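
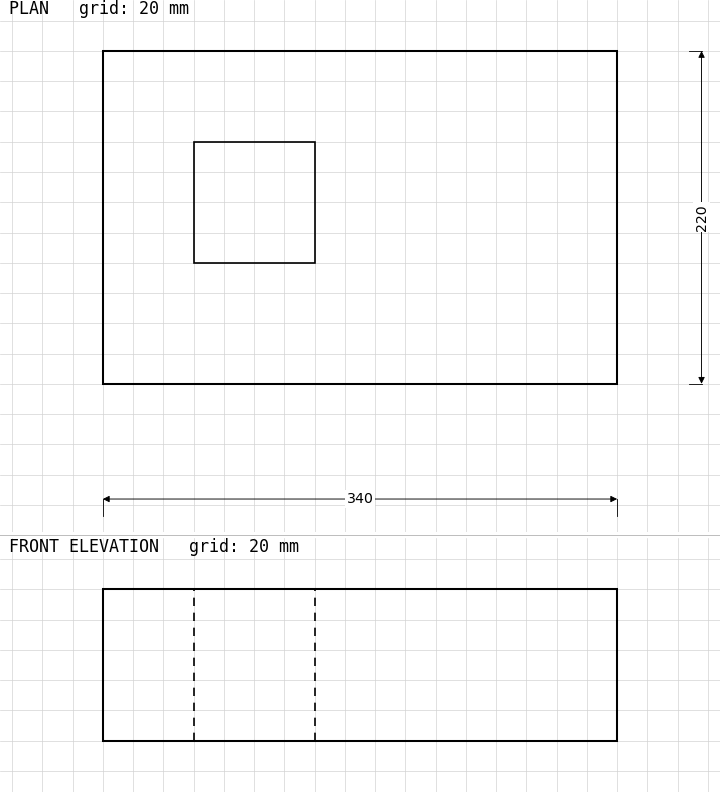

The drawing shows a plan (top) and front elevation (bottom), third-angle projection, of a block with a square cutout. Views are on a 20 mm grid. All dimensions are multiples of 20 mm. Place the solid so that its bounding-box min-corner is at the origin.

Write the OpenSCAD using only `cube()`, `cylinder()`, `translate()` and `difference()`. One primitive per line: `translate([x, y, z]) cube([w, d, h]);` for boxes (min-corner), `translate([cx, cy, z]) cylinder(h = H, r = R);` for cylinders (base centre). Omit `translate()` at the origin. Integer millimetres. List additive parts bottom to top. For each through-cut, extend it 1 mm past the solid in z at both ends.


difference() {
  cube([340, 220, 100]);
  translate([60, 80, -1]) cube([80, 80, 102]);
}


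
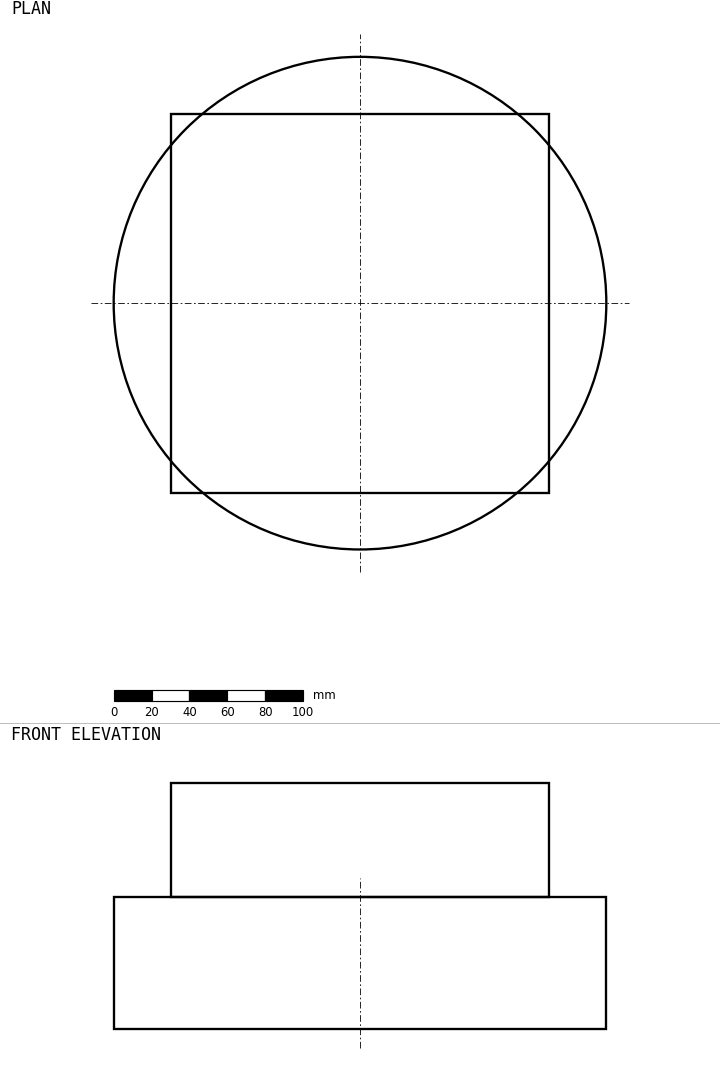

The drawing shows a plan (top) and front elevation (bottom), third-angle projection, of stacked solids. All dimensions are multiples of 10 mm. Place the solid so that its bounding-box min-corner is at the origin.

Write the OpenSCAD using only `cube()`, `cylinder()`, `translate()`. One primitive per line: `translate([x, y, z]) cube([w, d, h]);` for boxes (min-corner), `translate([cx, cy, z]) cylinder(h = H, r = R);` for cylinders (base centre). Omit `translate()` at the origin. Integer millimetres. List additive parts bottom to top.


translate([130, 130, 0]) cylinder(h = 70, r = 130);
translate([30, 30, 70]) cube([200, 200, 60]);


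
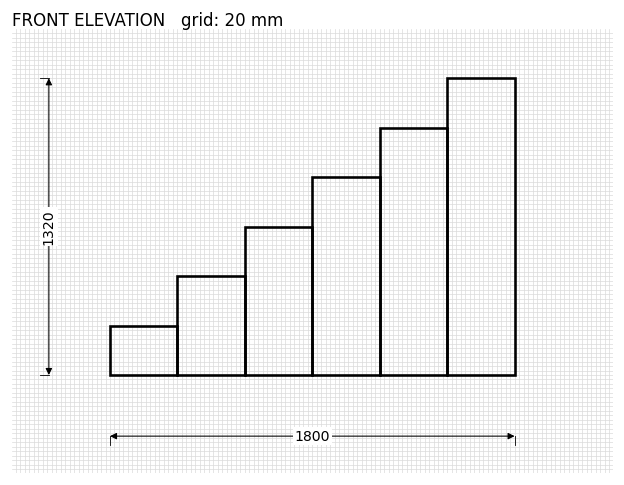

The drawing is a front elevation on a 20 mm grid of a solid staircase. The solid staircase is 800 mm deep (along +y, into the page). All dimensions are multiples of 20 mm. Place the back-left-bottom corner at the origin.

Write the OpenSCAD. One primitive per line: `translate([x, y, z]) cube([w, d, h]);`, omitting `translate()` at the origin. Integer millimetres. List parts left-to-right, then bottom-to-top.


cube([300, 800, 220]);
translate([300, 0, 0]) cube([300, 800, 440]);
translate([600, 0, 0]) cube([300, 800, 660]);
translate([900, 0, 0]) cube([300, 800, 880]);
translate([1200, 0, 0]) cube([300, 800, 1100]);
translate([1500, 0, 0]) cube([300, 800, 1320]);


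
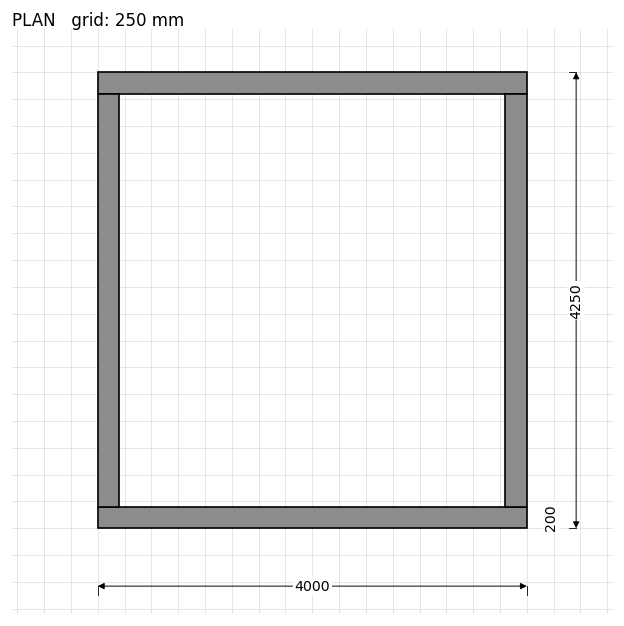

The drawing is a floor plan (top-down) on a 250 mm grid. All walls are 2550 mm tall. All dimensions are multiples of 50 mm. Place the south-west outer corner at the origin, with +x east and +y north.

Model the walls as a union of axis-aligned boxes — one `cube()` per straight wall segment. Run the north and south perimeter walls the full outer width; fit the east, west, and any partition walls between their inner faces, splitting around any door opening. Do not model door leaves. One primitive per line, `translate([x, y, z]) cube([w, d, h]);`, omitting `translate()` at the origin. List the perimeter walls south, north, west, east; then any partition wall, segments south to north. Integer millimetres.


cube([4000, 200, 2550]);
translate([0, 4050, 0]) cube([4000, 200, 2550]);
translate([0, 200, 0]) cube([200, 3850, 2550]);
translate([3800, 200, 0]) cube([200, 3850, 2550]);


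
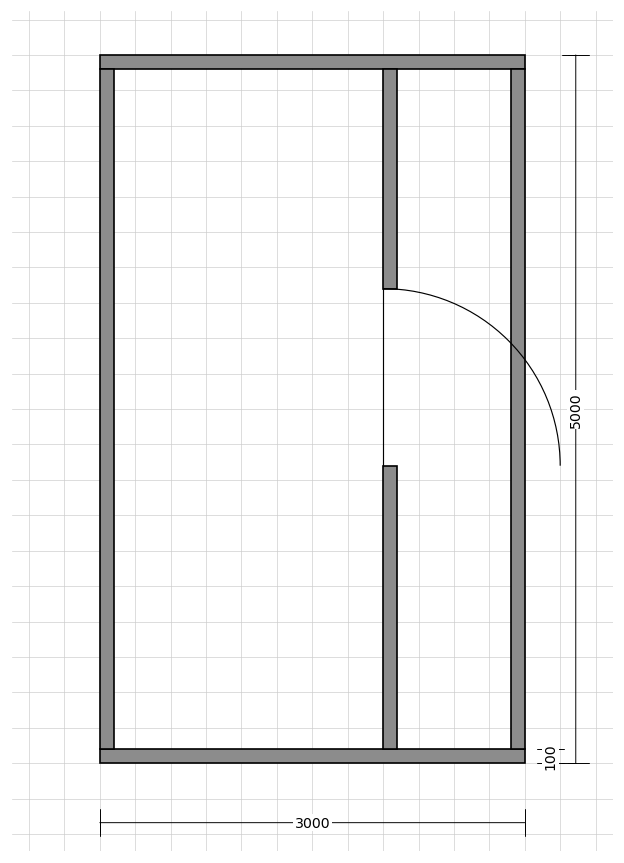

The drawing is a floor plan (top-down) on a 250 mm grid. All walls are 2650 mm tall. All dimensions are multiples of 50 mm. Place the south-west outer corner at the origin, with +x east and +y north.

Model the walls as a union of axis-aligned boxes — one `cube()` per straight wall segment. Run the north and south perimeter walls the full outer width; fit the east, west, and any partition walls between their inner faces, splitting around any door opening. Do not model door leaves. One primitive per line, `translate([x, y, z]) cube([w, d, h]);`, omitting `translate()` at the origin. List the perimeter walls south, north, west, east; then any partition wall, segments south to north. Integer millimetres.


cube([3000, 100, 2650]);
translate([0, 4900, 0]) cube([3000, 100, 2650]);
translate([0, 100, 0]) cube([100, 4800, 2650]);
translate([2900, 100, 0]) cube([100, 4800, 2650]);
translate([2000, 100, 0]) cube([100, 2000, 2650]);
translate([2000, 3350, 0]) cube([100, 1550, 2650]);


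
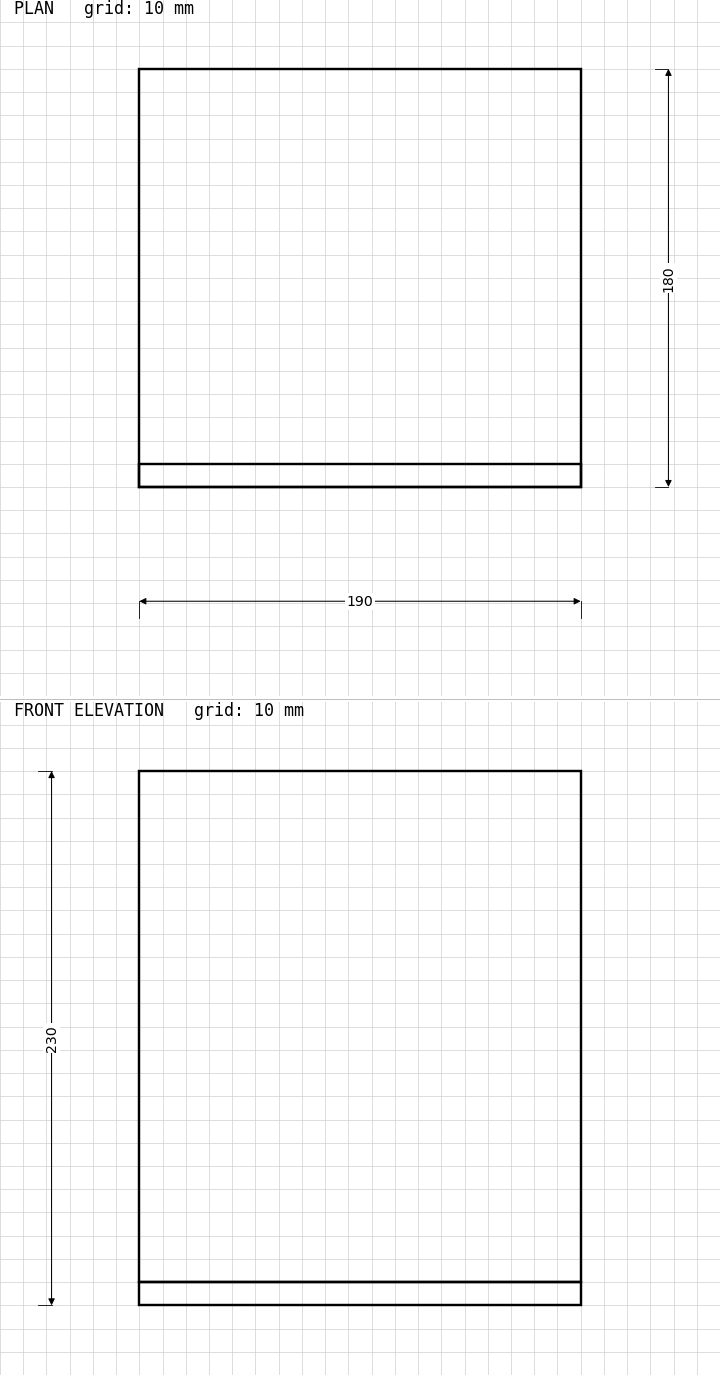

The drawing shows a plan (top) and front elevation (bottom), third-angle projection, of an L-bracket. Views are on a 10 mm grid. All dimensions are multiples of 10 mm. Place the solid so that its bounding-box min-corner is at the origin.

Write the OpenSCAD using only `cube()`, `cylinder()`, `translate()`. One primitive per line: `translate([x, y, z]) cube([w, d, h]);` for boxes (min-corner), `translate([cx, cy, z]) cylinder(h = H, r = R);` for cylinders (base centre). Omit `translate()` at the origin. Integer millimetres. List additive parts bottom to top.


cube([190, 180, 10]);
translate([0, 0, 10]) cube([190, 10, 220]);


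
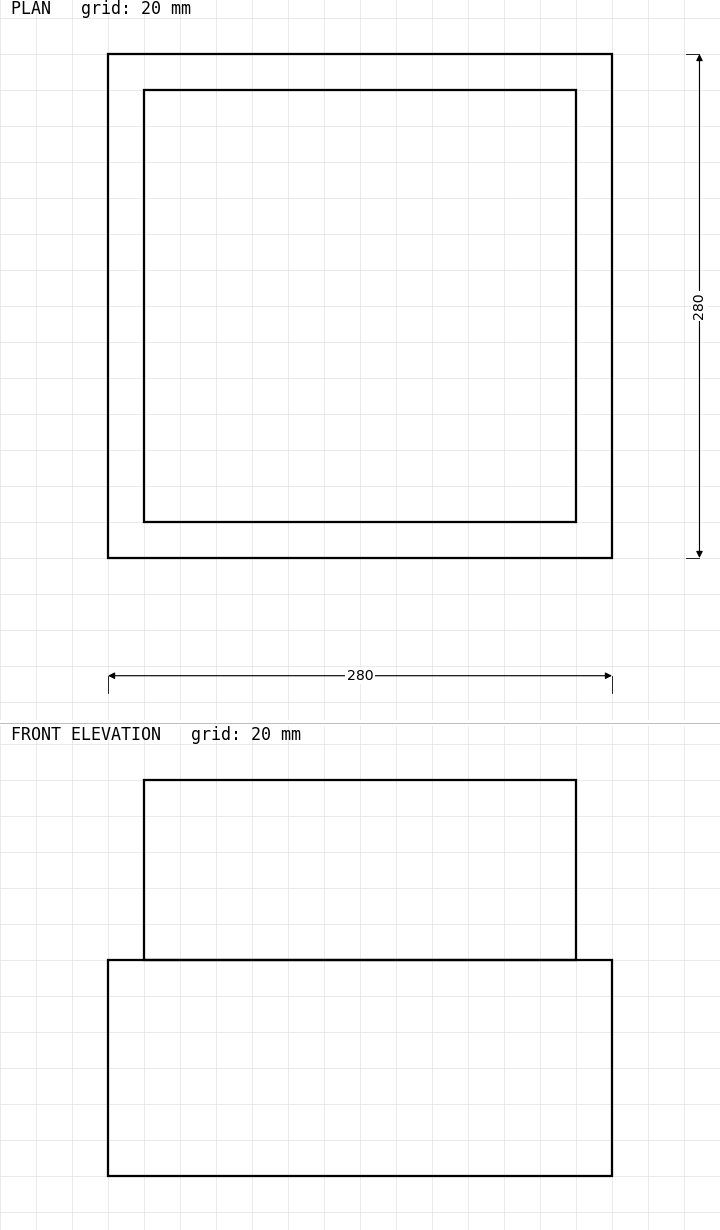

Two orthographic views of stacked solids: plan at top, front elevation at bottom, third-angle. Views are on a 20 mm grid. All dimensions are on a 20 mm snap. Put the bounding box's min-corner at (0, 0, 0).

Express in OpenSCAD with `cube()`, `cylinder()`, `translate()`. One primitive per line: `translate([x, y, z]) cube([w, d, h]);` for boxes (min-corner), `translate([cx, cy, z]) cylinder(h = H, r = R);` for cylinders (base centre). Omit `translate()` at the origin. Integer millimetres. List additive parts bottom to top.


cube([280, 280, 120]);
translate([20, 20, 120]) cube([240, 240, 100]);


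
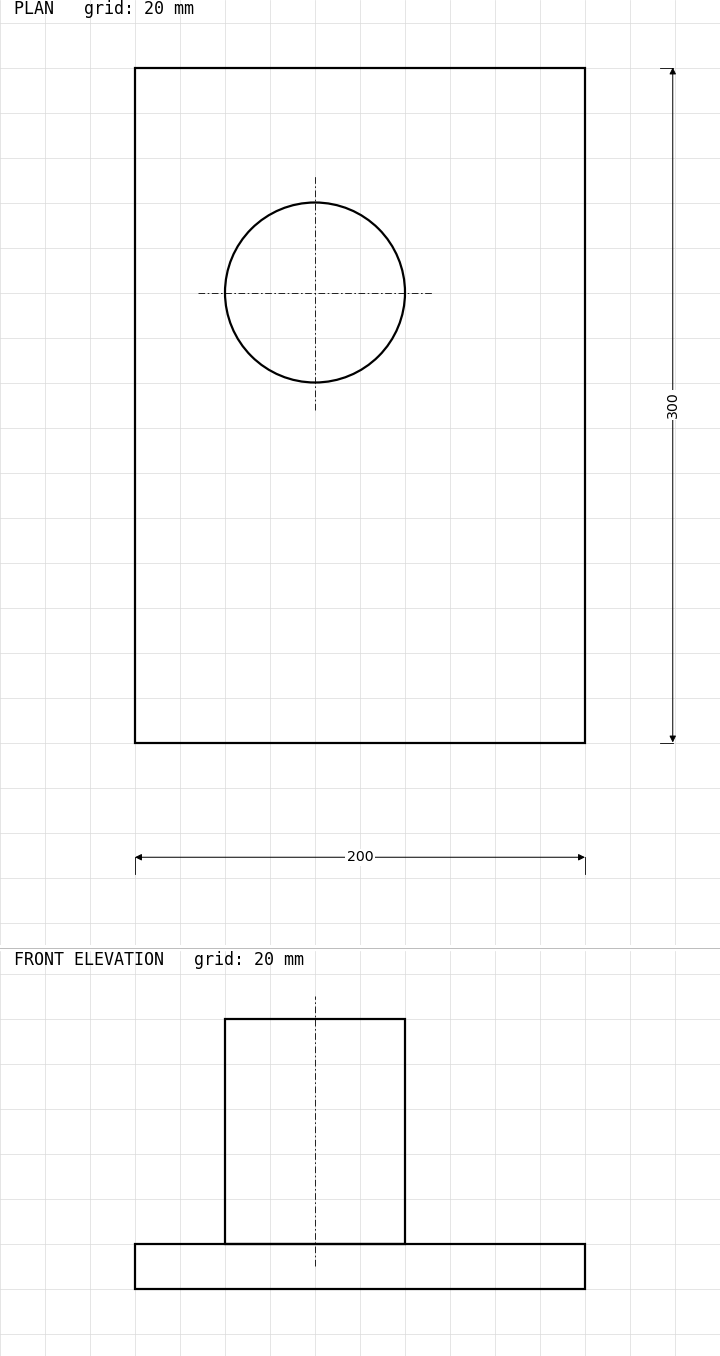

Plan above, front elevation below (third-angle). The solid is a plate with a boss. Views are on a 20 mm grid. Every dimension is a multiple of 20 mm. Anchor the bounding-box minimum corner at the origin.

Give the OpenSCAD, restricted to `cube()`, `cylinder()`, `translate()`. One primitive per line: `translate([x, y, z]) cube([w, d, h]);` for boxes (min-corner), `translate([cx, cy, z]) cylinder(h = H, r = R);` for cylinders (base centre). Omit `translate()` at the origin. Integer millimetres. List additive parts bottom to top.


cube([200, 300, 20]);
translate([80, 200, 20]) cylinder(h = 100, r = 40);


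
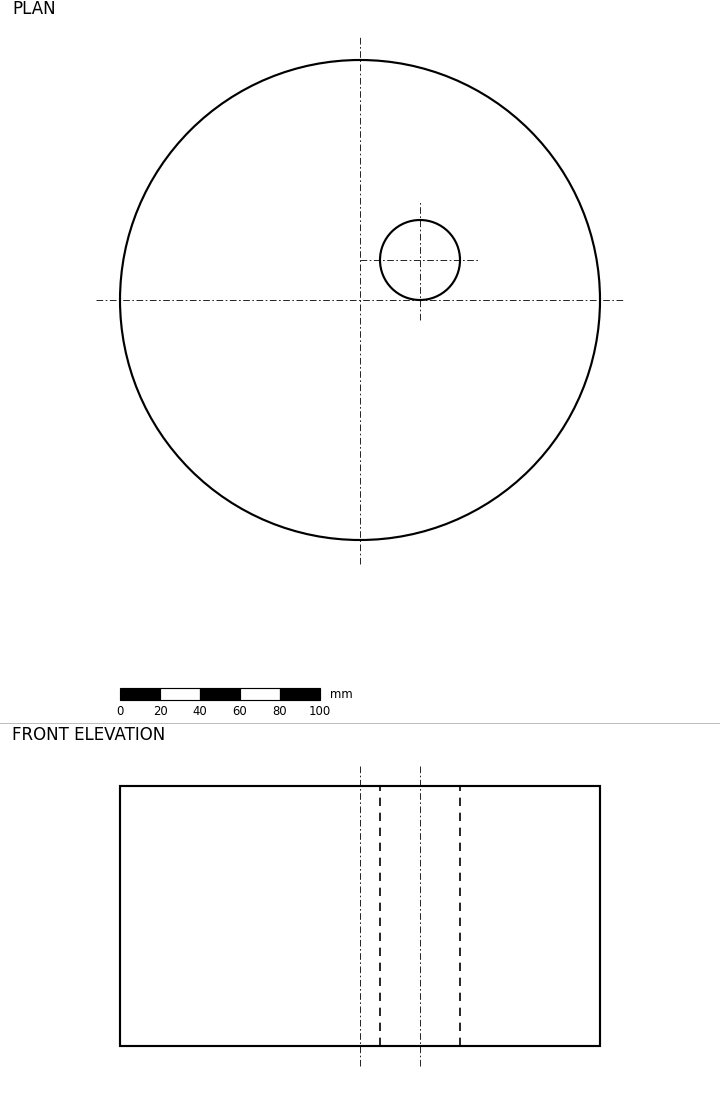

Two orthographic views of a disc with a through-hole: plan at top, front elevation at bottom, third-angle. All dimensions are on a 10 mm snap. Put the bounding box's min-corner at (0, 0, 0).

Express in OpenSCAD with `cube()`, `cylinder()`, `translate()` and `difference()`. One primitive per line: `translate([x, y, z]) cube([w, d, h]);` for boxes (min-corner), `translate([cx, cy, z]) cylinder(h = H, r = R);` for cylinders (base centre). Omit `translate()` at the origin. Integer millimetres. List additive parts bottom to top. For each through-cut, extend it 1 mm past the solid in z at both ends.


difference() {
  translate([120, 120, 0]) cylinder(h = 130, r = 120);
  translate([150, 140, -1]) cylinder(h = 132, r = 20);
}


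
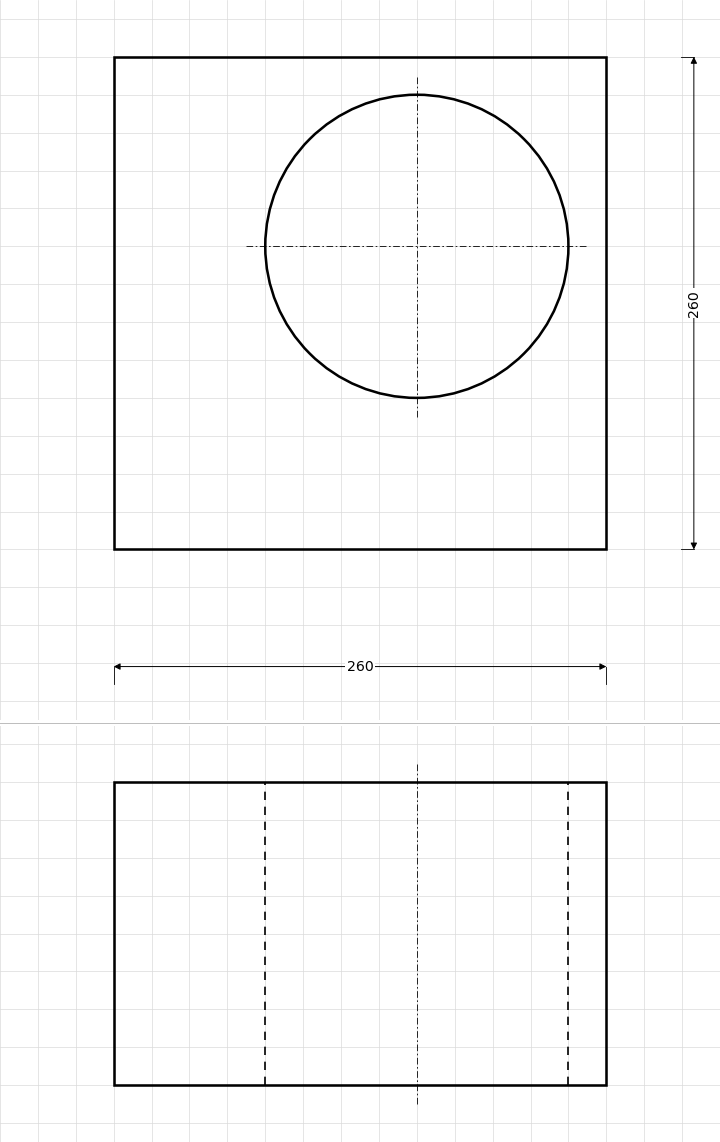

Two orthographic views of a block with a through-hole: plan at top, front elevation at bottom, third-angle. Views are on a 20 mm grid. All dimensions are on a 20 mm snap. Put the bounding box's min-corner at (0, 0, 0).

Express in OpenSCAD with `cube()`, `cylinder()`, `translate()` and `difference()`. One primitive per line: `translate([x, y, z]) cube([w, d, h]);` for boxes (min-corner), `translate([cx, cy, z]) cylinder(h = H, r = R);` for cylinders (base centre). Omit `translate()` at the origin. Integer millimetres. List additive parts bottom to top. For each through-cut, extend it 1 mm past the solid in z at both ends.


difference() {
  cube([260, 260, 160]);
  translate([160, 160, -1]) cylinder(h = 162, r = 80);
}


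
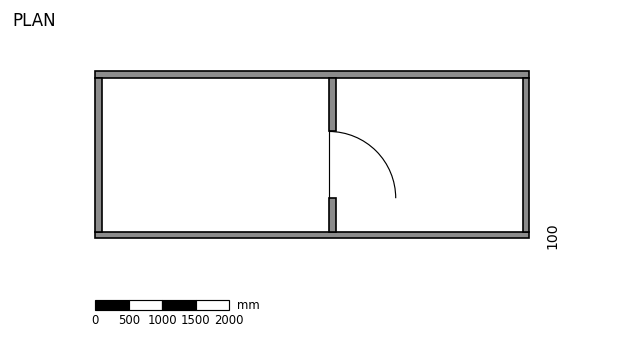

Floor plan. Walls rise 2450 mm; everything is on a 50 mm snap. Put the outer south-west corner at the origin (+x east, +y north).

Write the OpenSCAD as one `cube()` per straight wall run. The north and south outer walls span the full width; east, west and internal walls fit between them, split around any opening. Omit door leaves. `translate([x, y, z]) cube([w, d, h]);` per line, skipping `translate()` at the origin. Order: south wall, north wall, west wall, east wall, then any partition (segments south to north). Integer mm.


cube([6500, 100, 2450]);
translate([0, 2400, 0]) cube([6500, 100, 2450]);
translate([0, 100, 0]) cube([100, 2300, 2450]);
translate([6400, 100, 0]) cube([100, 2300, 2450]);
translate([3500, 100, 0]) cube([100, 500, 2450]);
translate([3500, 1600, 0]) cube([100, 800, 2450]);


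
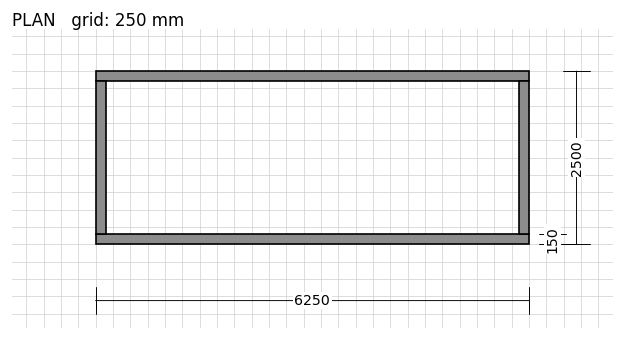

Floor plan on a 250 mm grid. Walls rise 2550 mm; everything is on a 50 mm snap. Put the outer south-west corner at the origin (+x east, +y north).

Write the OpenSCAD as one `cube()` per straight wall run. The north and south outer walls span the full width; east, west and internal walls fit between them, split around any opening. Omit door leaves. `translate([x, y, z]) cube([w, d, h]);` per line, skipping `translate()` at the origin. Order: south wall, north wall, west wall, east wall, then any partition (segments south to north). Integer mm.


cube([6250, 150, 2550]);
translate([0, 2350, 0]) cube([6250, 150, 2550]);
translate([0, 150, 0]) cube([150, 2200, 2550]);
translate([6100, 150, 0]) cube([150, 2200, 2550]);


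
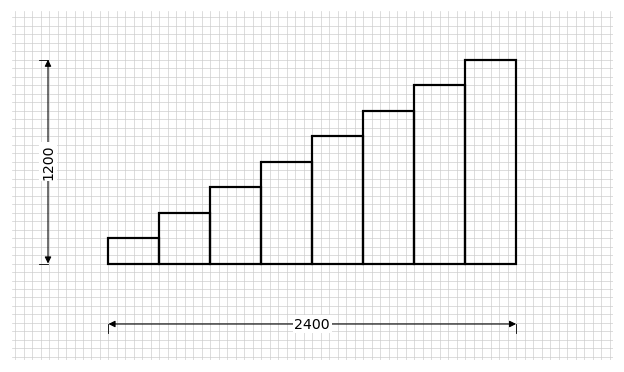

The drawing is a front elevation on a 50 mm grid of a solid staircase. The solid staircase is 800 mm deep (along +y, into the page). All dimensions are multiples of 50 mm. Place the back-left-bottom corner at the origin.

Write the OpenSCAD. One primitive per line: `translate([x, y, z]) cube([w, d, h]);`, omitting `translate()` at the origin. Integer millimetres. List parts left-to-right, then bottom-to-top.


cube([300, 800, 150]);
translate([300, 0, 0]) cube([300, 800, 300]);
translate([600, 0, 0]) cube([300, 800, 450]);
translate([900, 0, 0]) cube([300, 800, 600]);
translate([1200, 0, 0]) cube([300, 800, 750]);
translate([1500, 0, 0]) cube([300, 800, 900]);
translate([1800, 0, 0]) cube([300, 800, 1050]);
translate([2100, 0, 0]) cube([300, 800, 1200]);


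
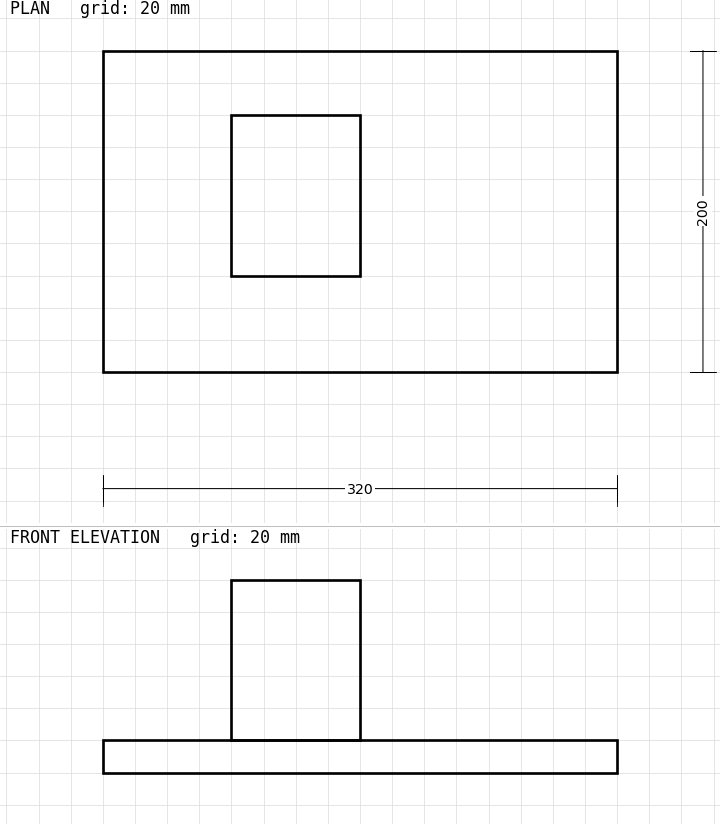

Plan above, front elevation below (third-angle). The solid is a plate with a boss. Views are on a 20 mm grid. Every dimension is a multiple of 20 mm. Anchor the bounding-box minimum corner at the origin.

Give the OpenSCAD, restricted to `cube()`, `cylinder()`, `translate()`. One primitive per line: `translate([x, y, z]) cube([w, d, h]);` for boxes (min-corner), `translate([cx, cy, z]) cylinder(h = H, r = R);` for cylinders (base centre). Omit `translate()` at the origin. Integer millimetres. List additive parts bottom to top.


cube([320, 200, 20]);
translate([80, 60, 20]) cube([80, 100, 100]);


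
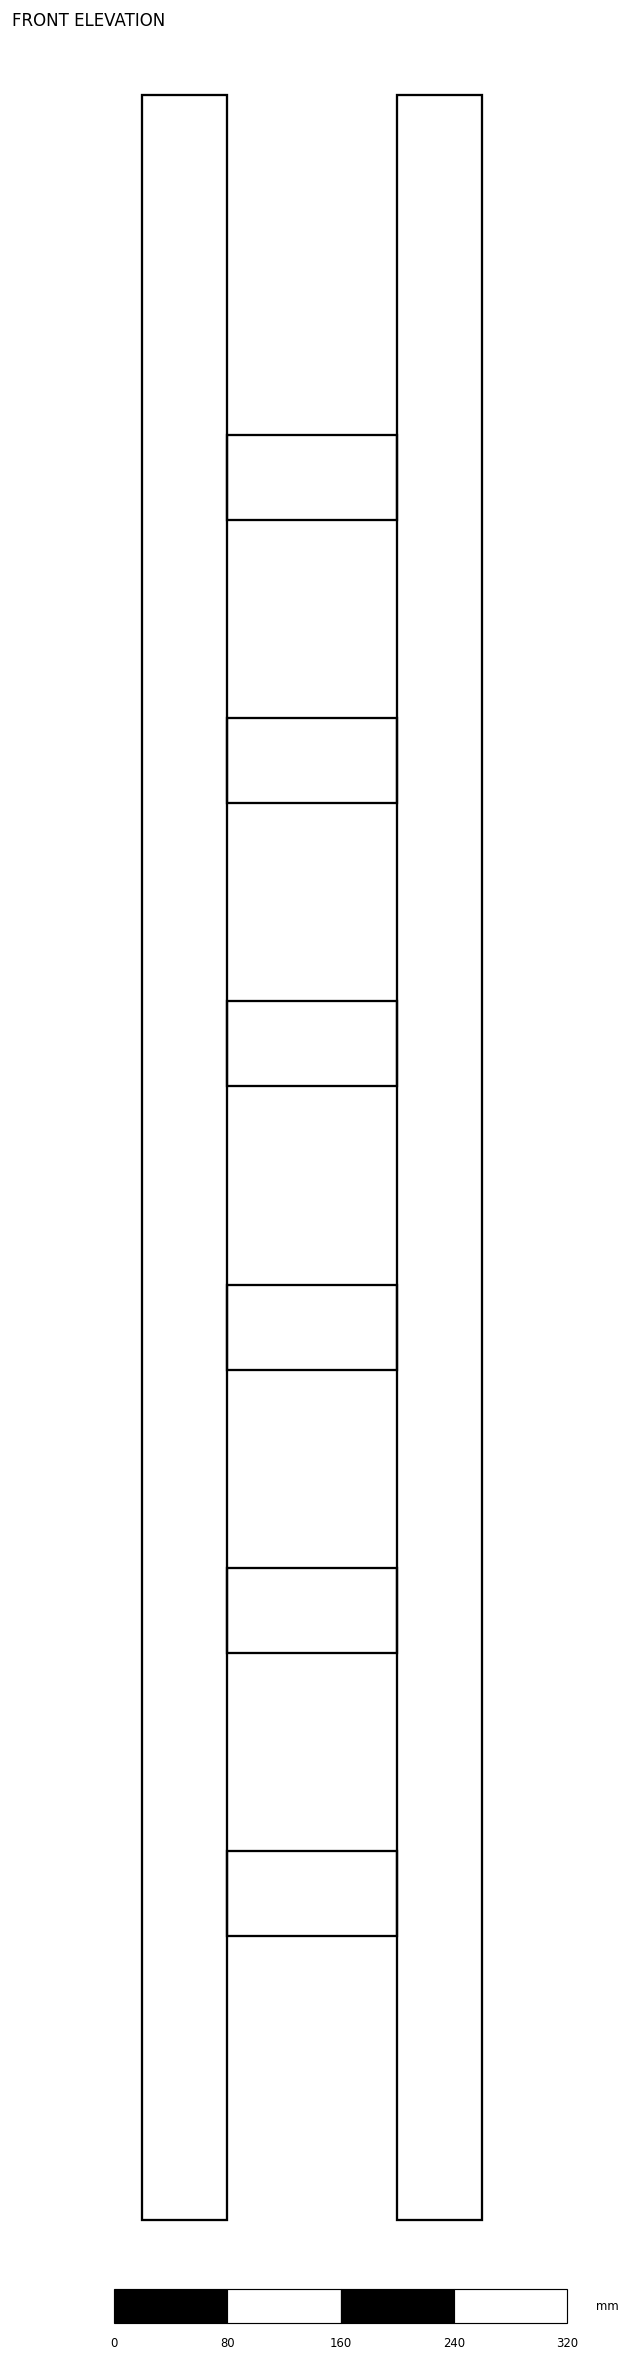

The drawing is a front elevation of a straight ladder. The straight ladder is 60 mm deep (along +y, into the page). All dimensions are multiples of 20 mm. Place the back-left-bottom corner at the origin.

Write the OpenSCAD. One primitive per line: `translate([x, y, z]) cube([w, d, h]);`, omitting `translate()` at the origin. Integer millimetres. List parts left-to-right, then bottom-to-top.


cube([60, 60, 1500]);
translate([60, 0, 200]) cube([120, 60, 60]);
translate([60, 0, 400]) cube([120, 60, 60]);
translate([60, 0, 600]) cube([120, 60, 60]);
translate([60, 0, 800]) cube([120, 60, 60]);
translate([60, 0, 1000]) cube([120, 60, 60]);
translate([60, 0, 1200]) cube([120, 60, 60]);
translate([180, 0, 0]) cube([60, 60, 1500]);


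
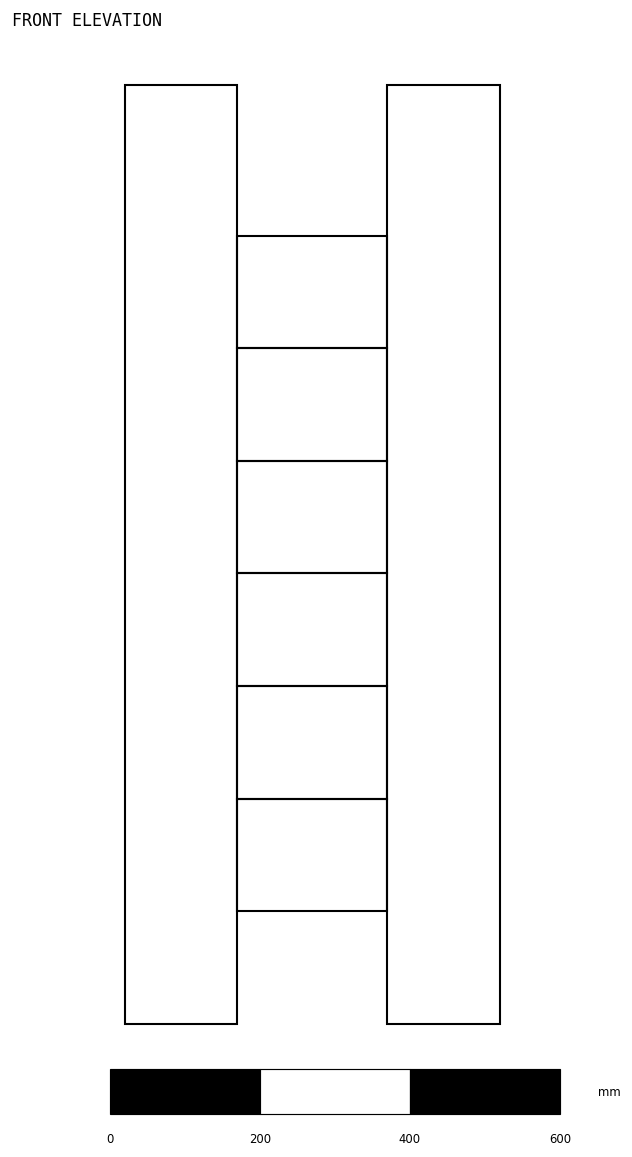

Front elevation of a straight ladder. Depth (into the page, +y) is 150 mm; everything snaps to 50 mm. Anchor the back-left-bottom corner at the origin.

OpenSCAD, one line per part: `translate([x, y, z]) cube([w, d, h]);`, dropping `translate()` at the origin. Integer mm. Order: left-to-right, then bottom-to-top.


cube([150, 150, 1250]);
translate([150, 0, 150]) cube([200, 150, 150]);
translate([150, 0, 300]) cube([200, 150, 150]);
translate([150, 0, 450]) cube([200, 150, 150]);
translate([150, 0, 600]) cube([200, 150, 150]);
translate([150, 0, 750]) cube([200, 150, 150]);
translate([150, 0, 900]) cube([200, 150, 150]);
translate([350, 0, 0]) cube([150, 150, 1250]);


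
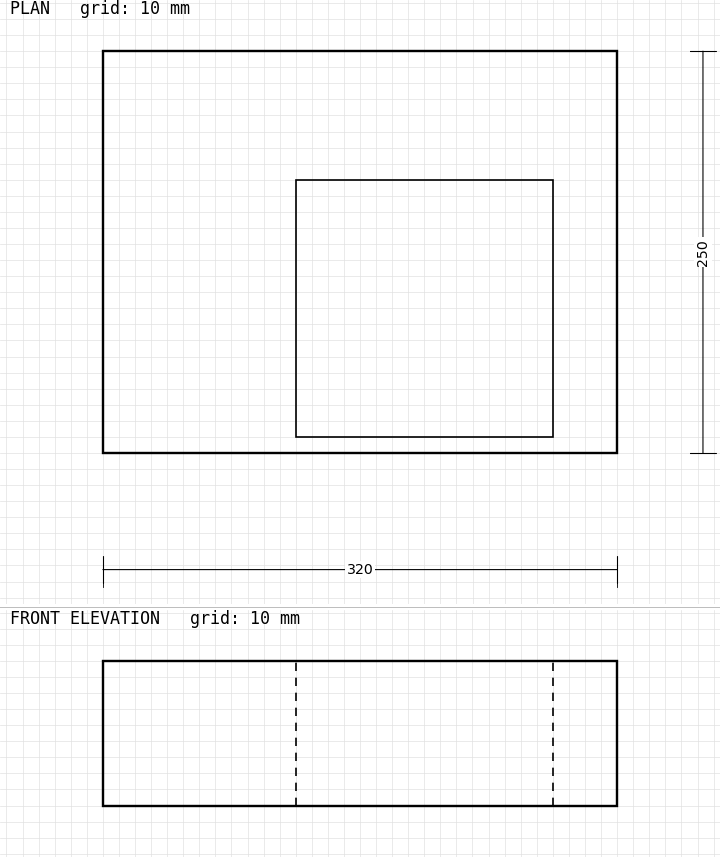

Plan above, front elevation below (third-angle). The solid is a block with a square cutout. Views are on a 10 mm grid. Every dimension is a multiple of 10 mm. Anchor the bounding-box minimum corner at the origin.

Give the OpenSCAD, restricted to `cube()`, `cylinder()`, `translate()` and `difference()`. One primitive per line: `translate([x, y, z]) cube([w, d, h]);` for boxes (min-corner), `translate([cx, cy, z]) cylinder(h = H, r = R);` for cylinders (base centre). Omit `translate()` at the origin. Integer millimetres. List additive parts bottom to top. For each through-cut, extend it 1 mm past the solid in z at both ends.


difference() {
  cube([320, 250, 90]);
  translate([120, 10, -1]) cube([160, 160, 92]);
}


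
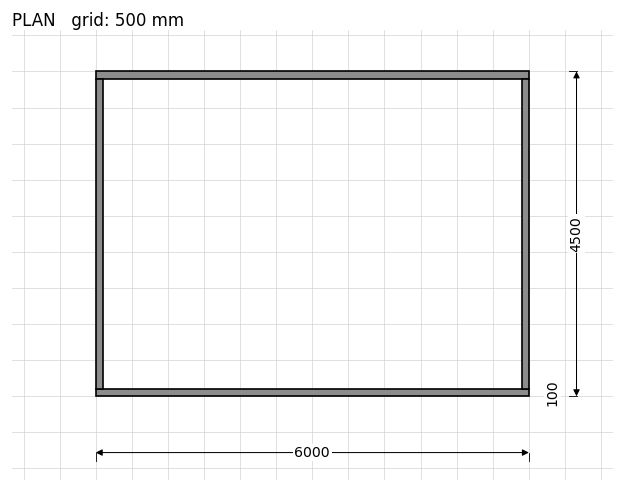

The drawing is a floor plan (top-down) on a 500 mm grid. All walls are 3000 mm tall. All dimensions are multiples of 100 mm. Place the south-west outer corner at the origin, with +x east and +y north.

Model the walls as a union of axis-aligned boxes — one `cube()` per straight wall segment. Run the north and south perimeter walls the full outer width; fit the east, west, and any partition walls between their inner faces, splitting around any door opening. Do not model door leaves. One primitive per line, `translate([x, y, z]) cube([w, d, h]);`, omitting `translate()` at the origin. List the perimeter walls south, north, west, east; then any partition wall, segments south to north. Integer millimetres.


cube([6000, 100, 3000]);
translate([0, 4400, 0]) cube([6000, 100, 3000]);
translate([0, 100, 0]) cube([100, 4300, 3000]);
translate([5900, 100, 0]) cube([100, 4300, 3000]);


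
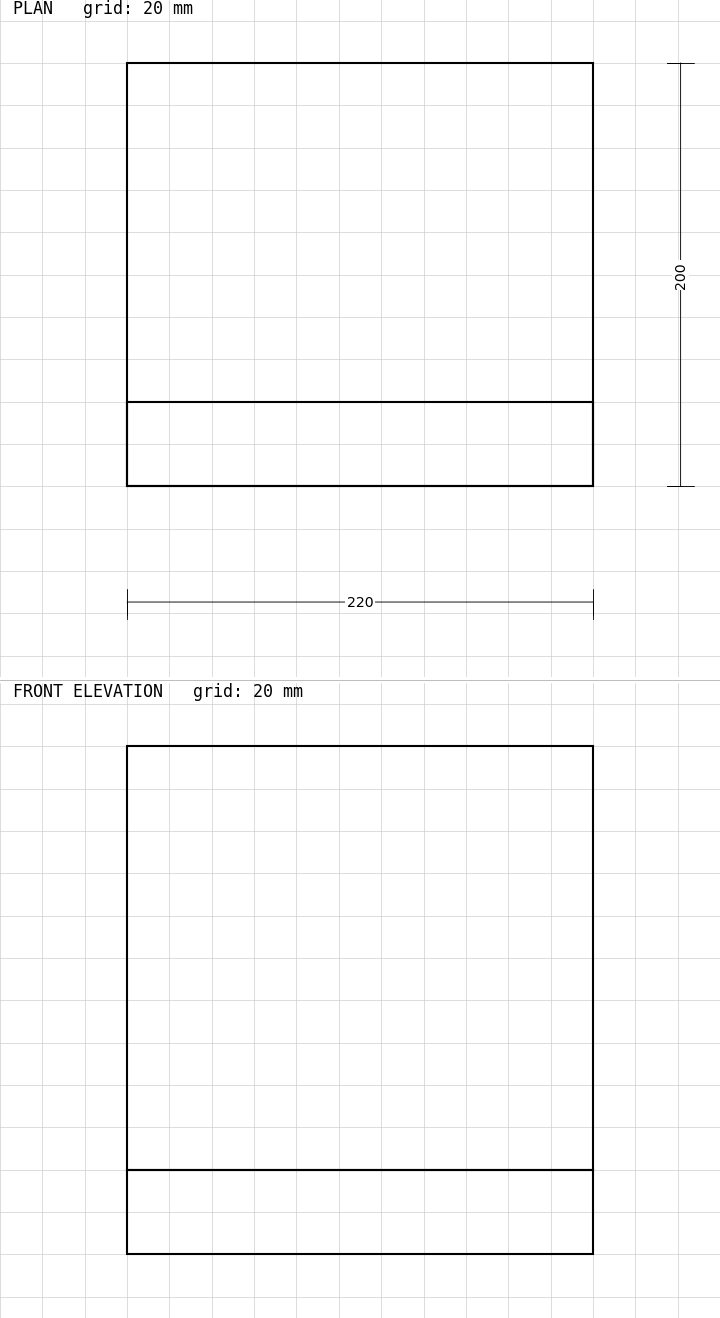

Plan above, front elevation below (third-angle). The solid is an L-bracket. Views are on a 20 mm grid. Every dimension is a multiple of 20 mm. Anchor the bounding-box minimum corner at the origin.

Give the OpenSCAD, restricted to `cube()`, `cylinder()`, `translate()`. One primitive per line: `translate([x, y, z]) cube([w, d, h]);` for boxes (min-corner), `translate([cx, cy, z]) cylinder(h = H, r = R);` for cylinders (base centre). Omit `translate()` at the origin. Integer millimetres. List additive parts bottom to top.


cube([220, 200, 40]);
translate([0, 0, 40]) cube([220, 40, 200]);


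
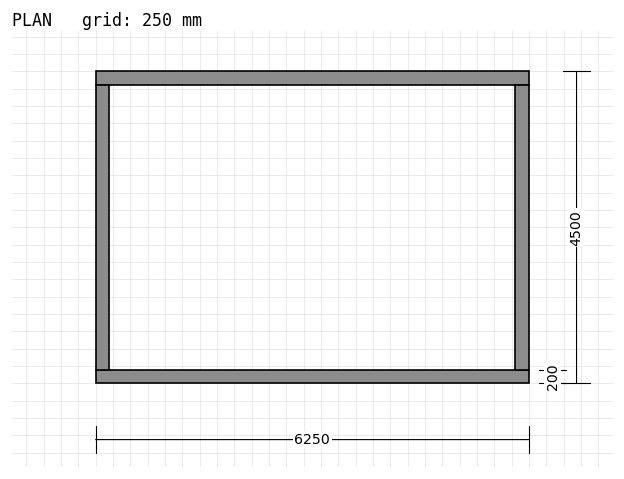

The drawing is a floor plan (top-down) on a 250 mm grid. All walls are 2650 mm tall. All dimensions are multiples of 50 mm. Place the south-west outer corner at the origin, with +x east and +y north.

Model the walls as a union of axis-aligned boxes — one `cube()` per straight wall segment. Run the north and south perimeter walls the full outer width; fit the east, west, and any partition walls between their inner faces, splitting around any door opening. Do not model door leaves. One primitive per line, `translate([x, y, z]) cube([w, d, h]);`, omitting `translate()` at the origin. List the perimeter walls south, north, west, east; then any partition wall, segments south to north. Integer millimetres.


cube([6250, 200, 2650]);
translate([0, 4300, 0]) cube([6250, 200, 2650]);
translate([0, 200, 0]) cube([200, 4100, 2650]);
translate([6050, 200, 0]) cube([200, 4100, 2650]);


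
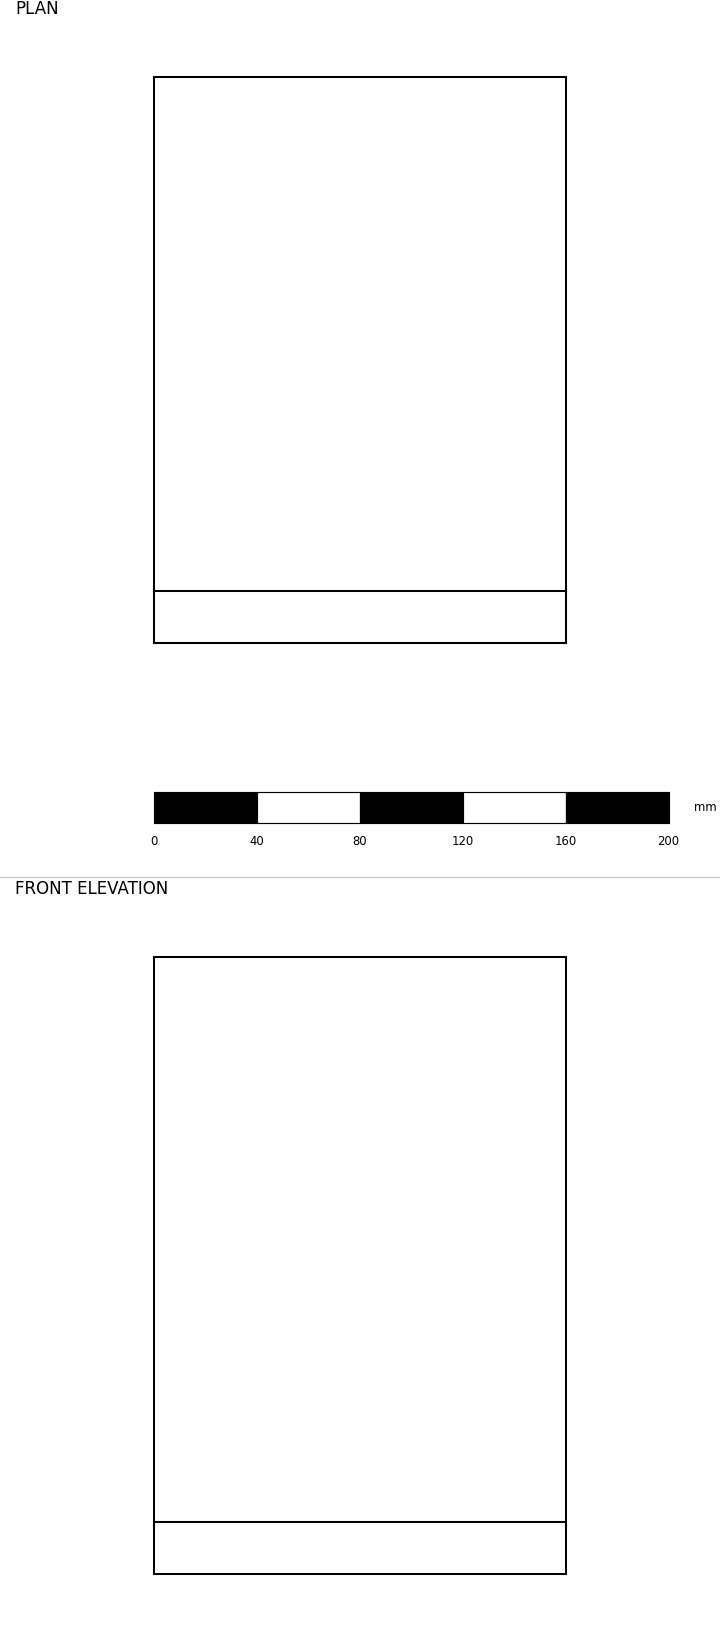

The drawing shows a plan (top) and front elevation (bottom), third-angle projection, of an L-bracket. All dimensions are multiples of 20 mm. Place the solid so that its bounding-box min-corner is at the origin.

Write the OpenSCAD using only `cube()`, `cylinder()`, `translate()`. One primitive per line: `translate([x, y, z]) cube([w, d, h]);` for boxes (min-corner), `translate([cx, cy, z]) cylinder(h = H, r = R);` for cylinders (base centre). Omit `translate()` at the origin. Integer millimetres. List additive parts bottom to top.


cube([160, 220, 20]);
translate([0, 0, 20]) cube([160, 20, 220]);


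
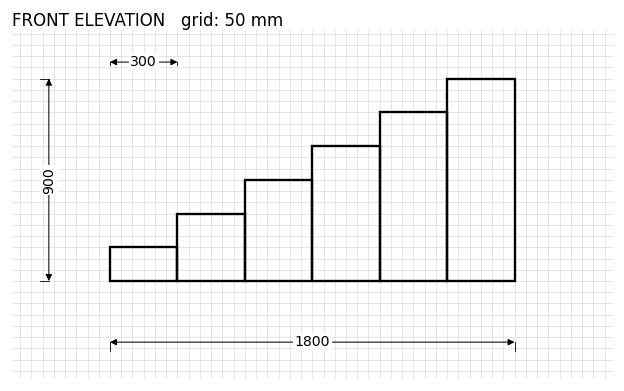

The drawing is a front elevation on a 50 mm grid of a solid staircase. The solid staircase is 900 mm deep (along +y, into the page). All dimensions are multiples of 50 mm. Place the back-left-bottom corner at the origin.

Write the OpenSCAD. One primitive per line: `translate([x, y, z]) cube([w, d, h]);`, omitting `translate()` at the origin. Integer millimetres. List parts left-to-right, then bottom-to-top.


cube([300, 900, 150]);
translate([300, 0, 0]) cube([300, 900, 300]);
translate([600, 0, 0]) cube([300, 900, 450]);
translate([900, 0, 0]) cube([300, 900, 600]);
translate([1200, 0, 0]) cube([300, 900, 750]);
translate([1500, 0, 0]) cube([300, 900, 900]);


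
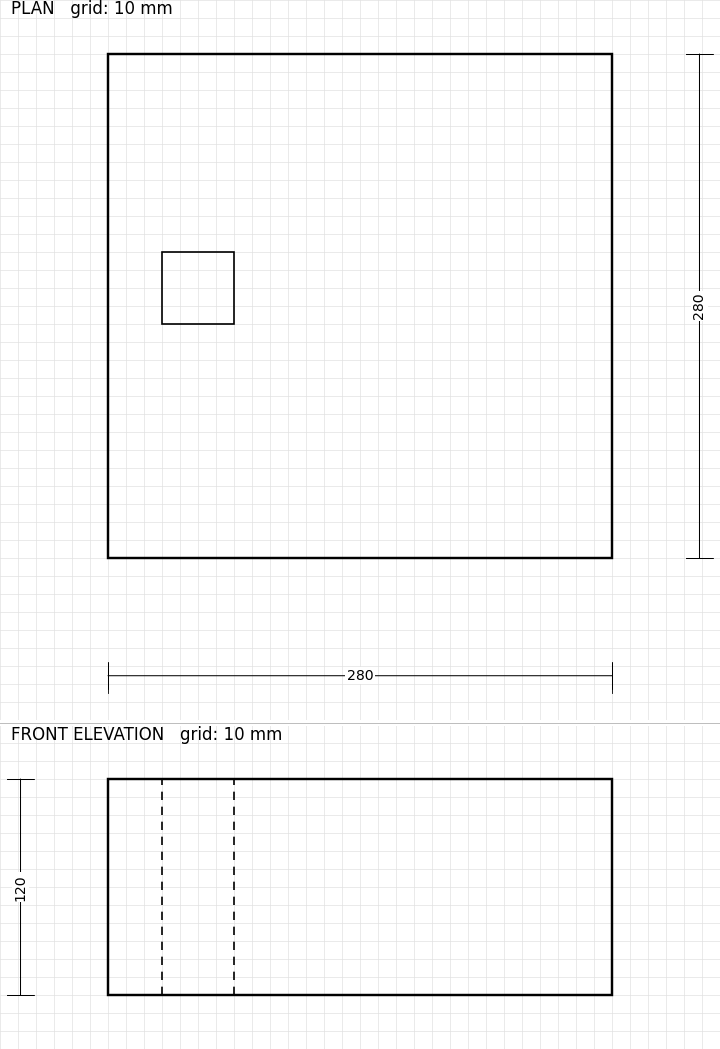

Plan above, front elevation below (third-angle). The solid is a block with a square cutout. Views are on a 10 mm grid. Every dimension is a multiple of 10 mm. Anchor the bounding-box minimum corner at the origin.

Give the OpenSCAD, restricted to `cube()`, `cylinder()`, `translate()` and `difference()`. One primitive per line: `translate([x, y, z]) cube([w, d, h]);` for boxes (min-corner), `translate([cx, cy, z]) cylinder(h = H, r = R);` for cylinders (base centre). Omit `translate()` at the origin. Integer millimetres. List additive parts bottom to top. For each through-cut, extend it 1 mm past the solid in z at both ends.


difference() {
  cube([280, 280, 120]);
  translate([30, 130, -1]) cube([40, 40, 122]);
}


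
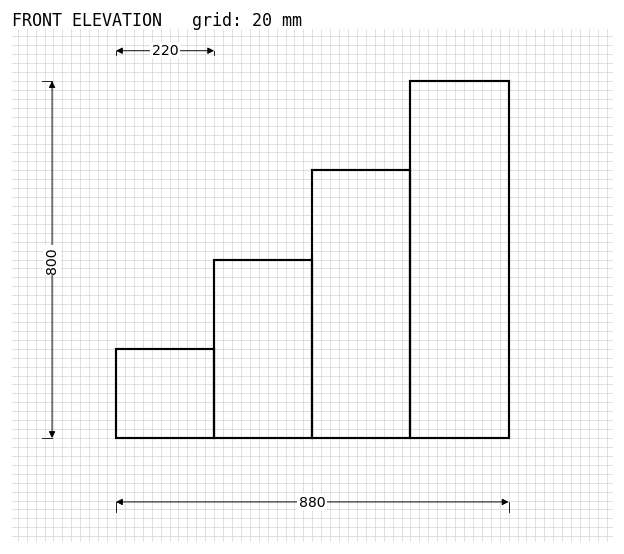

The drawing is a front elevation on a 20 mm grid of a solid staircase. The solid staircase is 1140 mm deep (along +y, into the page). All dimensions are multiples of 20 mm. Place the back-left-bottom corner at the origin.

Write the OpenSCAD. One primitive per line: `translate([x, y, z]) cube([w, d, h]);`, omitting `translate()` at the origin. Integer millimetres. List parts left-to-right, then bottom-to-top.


cube([220, 1140, 200]);
translate([220, 0, 0]) cube([220, 1140, 400]);
translate([440, 0, 0]) cube([220, 1140, 600]);
translate([660, 0, 0]) cube([220, 1140, 800]);


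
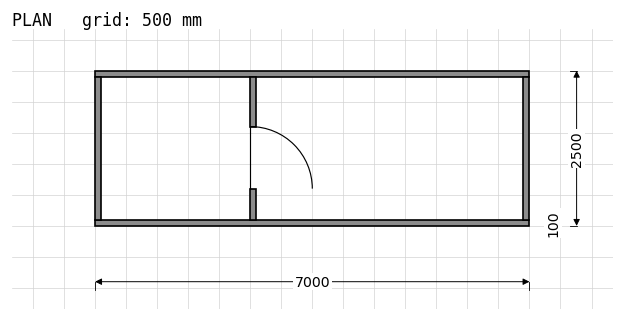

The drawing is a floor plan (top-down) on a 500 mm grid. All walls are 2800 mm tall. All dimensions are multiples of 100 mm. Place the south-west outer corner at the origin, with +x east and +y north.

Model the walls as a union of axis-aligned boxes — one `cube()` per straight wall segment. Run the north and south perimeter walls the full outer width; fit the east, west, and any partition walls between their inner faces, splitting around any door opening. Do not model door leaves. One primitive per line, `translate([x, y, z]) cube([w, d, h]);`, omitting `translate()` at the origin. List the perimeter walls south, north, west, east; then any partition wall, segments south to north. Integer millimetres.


cube([7000, 100, 2800]);
translate([0, 2400, 0]) cube([7000, 100, 2800]);
translate([0, 100, 0]) cube([100, 2300, 2800]);
translate([6900, 100, 0]) cube([100, 2300, 2800]);
translate([2500, 100, 0]) cube([100, 500, 2800]);
translate([2500, 1600, 0]) cube([100, 800, 2800]);


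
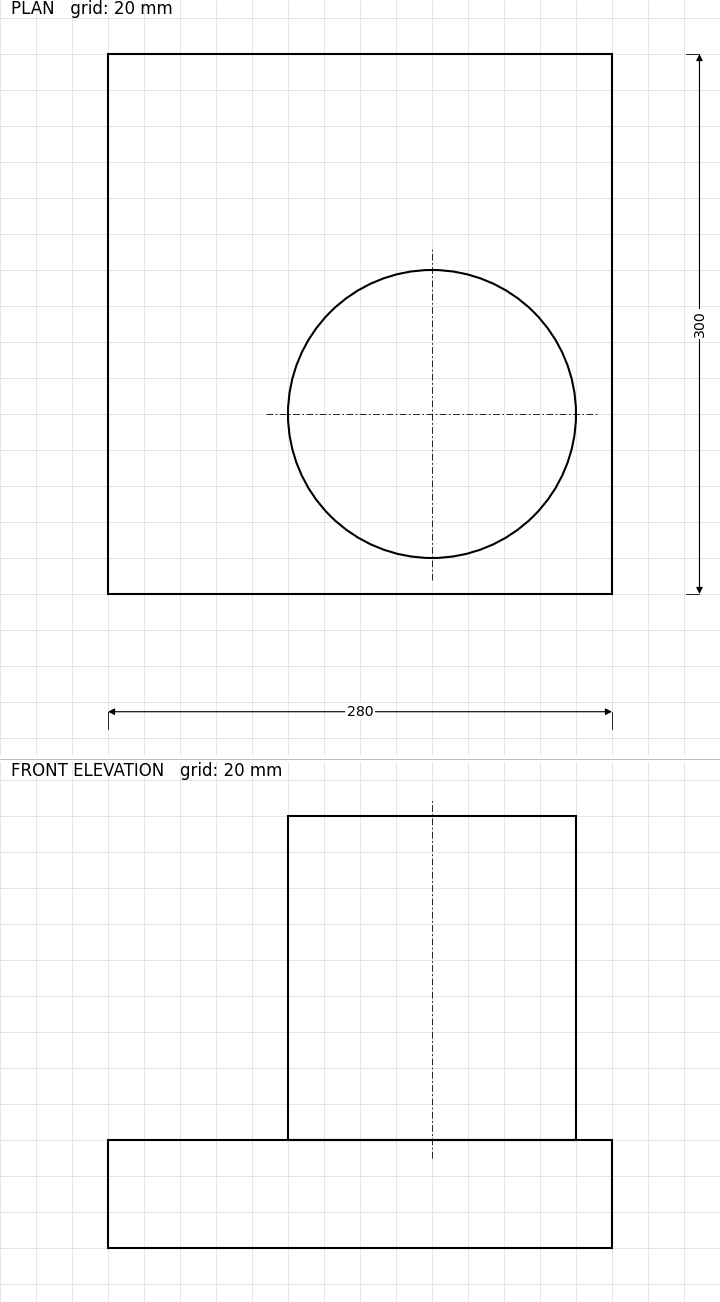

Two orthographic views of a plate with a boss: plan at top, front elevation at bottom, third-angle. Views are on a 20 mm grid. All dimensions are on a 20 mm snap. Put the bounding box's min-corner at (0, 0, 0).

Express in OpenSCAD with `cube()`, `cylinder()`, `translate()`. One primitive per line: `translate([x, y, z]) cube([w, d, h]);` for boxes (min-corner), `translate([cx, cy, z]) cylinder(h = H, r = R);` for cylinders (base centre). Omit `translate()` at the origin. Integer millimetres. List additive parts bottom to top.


cube([280, 300, 60]);
translate([180, 100, 60]) cylinder(h = 180, r = 80);


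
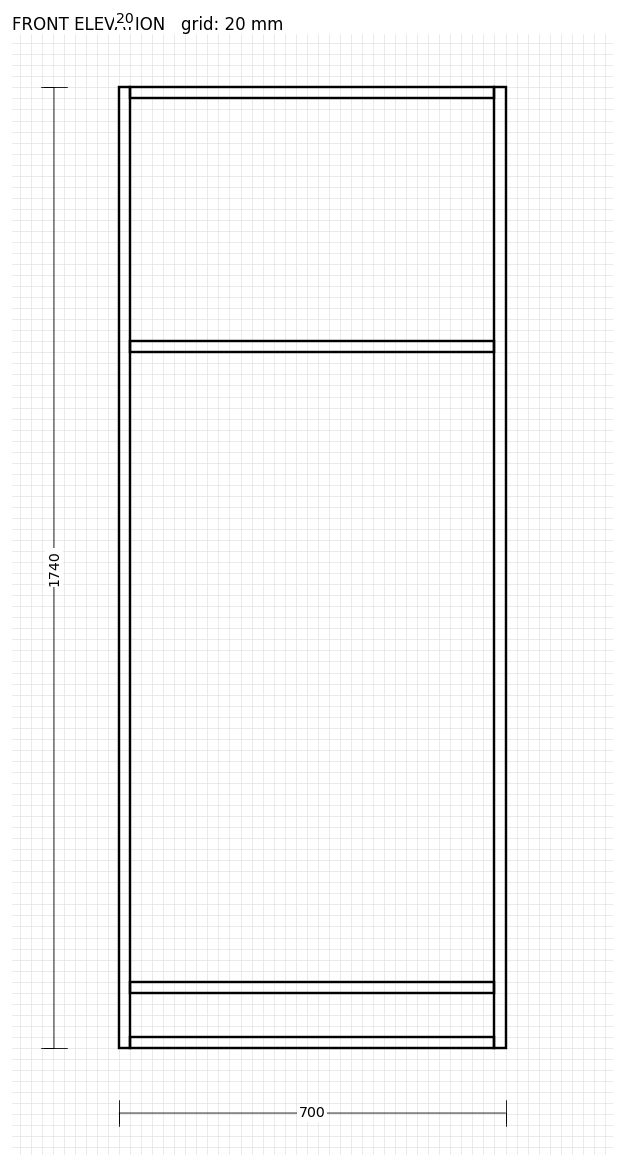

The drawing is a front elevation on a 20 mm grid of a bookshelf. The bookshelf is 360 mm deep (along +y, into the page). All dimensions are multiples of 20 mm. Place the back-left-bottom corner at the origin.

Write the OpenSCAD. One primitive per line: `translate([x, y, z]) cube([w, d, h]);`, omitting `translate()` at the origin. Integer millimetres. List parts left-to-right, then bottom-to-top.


cube([20, 360, 1740]);
translate([20, 0, 0]) cube([660, 360, 20]);
translate([20, 0, 100]) cube([660, 360, 20]);
translate([20, 0, 1260]) cube([660, 360, 20]);
translate([20, 0, 1720]) cube([660, 360, 20]);
translate([680, 0, 0]) cube([20, 360, 1740]);


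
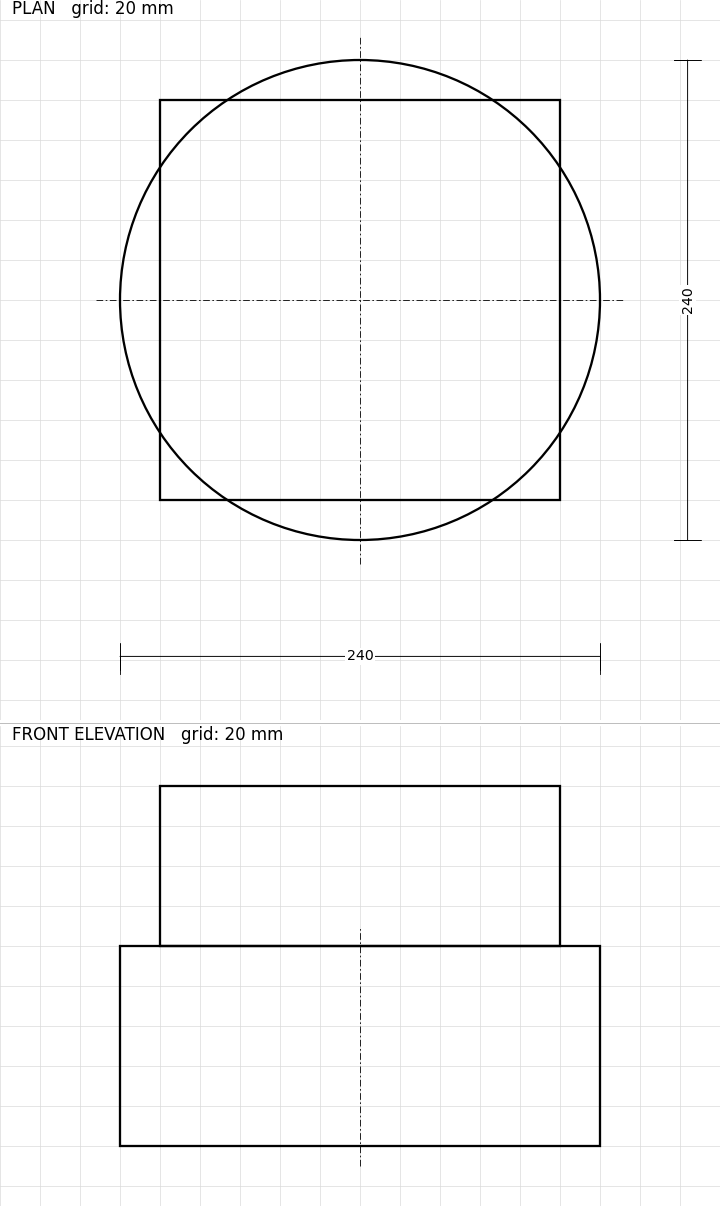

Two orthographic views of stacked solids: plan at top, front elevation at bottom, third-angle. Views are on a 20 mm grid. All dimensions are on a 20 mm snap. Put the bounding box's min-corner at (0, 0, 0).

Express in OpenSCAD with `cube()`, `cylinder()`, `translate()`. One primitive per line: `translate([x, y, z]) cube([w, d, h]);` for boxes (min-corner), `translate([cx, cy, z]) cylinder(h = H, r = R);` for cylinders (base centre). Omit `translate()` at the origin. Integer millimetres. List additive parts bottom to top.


translate([120, 120, 0]) cylinder(h = 100, r = 120);
translate([20, 20, 100]) cube([200, 200, 80]);


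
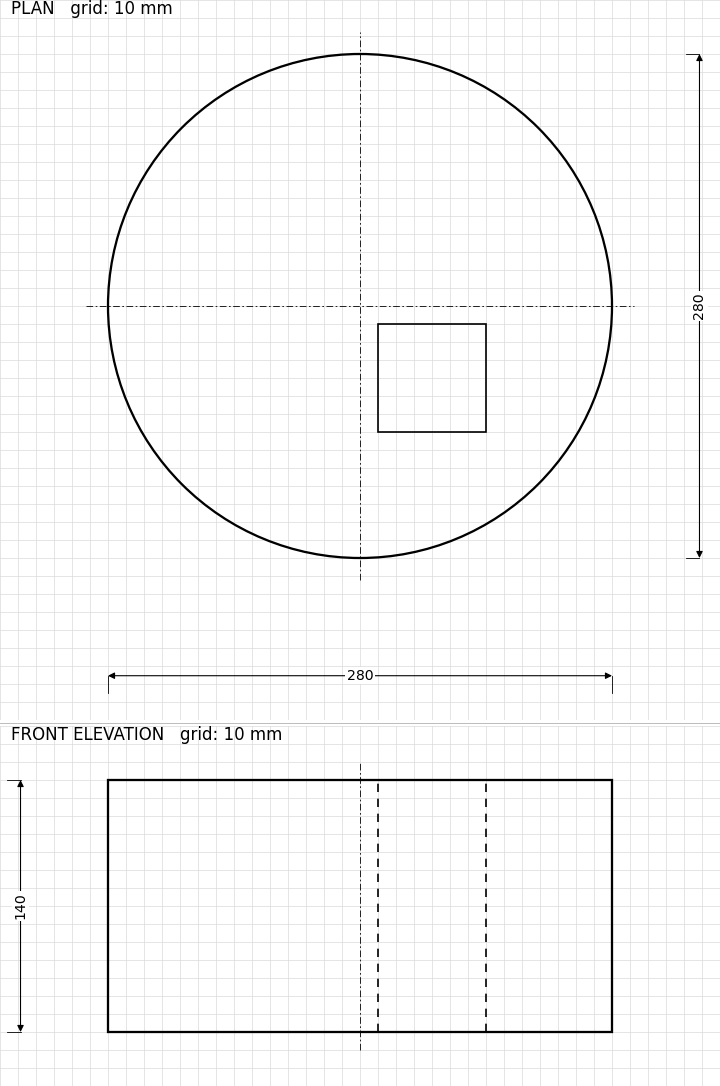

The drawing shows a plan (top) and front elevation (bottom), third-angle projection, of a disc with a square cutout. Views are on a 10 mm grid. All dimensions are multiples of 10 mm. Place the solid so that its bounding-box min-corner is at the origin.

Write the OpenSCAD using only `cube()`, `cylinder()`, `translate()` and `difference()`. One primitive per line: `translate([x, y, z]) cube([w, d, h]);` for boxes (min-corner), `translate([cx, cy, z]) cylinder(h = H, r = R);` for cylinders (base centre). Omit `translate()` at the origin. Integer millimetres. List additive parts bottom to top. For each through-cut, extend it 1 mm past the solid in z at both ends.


difference() {
  translate([140, 140, 0]) cylinder(h = 140, r = 140);
  translate([150, 70, -1]) cube([60, 60, 142]);
}


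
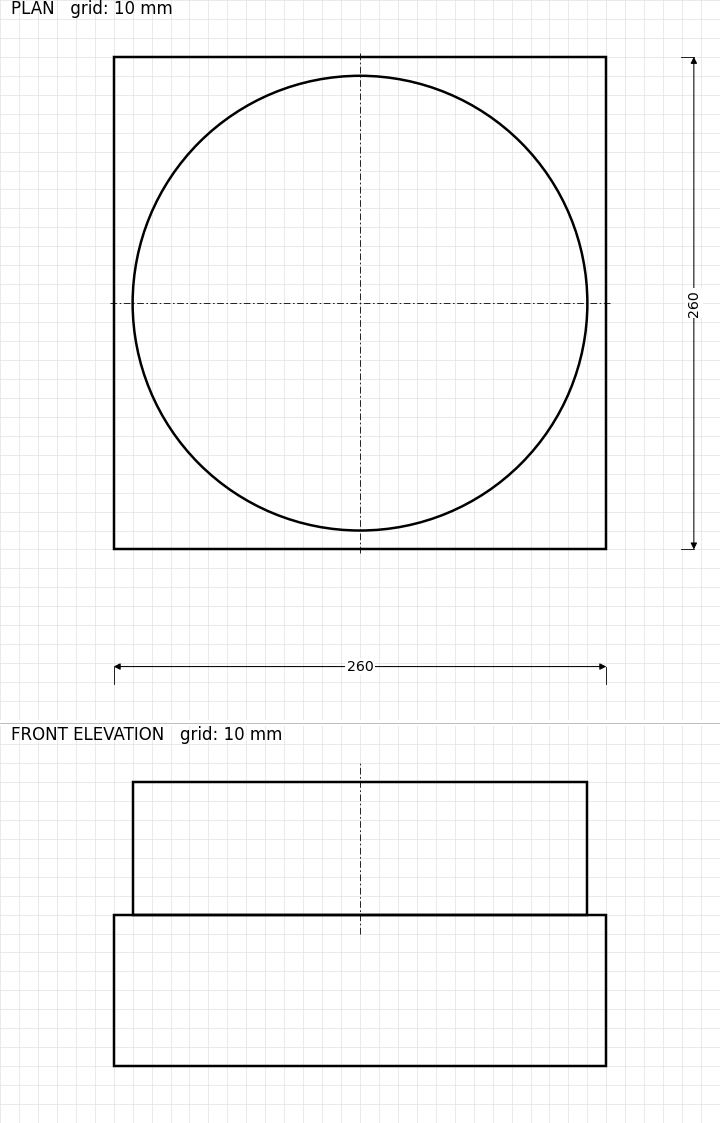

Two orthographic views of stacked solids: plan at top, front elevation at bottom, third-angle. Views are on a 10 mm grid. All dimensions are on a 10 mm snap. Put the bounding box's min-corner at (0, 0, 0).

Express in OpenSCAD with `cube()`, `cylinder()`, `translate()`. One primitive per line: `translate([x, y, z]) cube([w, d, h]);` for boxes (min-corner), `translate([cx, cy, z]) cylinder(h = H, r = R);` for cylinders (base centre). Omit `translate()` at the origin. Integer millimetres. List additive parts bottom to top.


cube([260, 260, 80]);
translate([130, 130, 80]) cylinder(h = 70, r = 120);


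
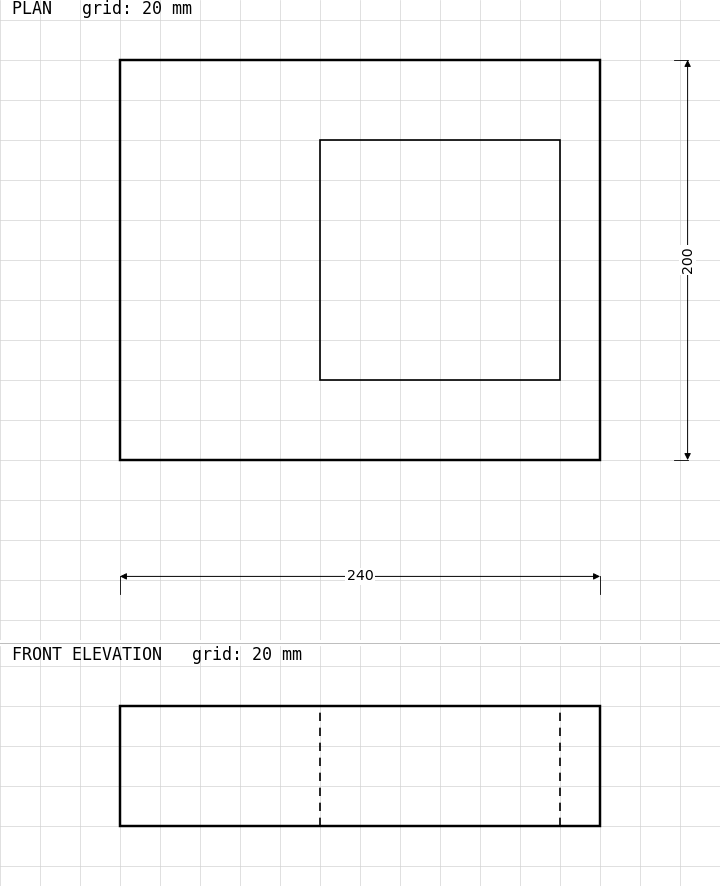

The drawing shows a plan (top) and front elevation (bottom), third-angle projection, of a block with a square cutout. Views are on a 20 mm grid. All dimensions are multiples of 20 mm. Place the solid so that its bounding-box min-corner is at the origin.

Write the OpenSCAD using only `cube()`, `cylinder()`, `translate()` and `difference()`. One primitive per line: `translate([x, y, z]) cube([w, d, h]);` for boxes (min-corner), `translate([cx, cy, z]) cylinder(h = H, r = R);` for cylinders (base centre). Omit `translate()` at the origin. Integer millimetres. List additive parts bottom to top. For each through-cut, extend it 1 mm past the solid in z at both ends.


difference() {
  cube([240, 200, 60]);
  translate([100, 40, -1]) cube([120, 120, 62]);
}


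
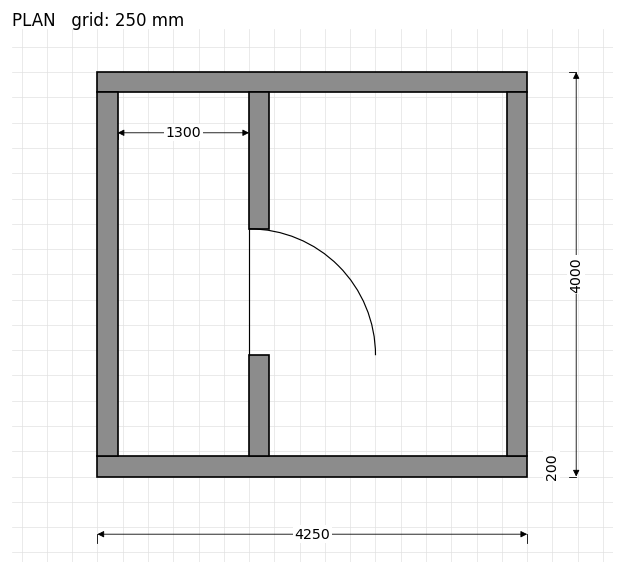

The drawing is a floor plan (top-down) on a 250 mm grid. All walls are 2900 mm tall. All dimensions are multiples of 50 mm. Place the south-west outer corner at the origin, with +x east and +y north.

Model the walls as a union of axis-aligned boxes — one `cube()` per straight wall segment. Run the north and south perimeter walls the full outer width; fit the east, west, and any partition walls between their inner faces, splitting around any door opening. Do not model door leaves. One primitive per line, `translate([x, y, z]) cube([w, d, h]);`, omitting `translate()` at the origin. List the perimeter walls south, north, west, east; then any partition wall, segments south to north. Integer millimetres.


cube([4250, 200, 2900]);
translate([0, 3800, 0]) cube([4250, 200, 2900]);
translate([0, 200, 0]) cube([200, 3600, 2900]);
translate([4050, 200, 0]) cube([200, 3600, 2900]);
translate([1500, 200, 0]) cube([200, 1000, 2900]);
translate([1500, 2450, 0]) cube([200, 1350, 2900]);


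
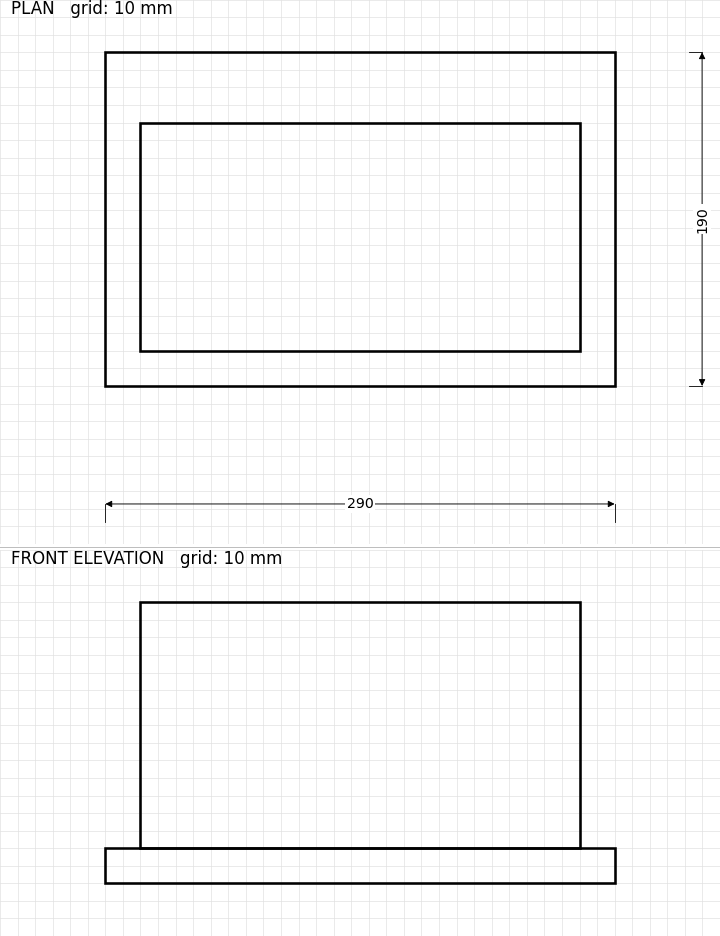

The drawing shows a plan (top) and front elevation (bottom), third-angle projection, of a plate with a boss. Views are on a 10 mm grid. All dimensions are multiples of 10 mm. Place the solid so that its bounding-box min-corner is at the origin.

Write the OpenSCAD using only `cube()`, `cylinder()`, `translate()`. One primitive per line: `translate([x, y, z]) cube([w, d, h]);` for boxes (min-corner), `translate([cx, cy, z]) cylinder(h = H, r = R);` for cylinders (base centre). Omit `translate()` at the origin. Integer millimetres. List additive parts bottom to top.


cube([290, 190, 20]);
translate([20, 20, 20]) cube([250, 130, 140]);


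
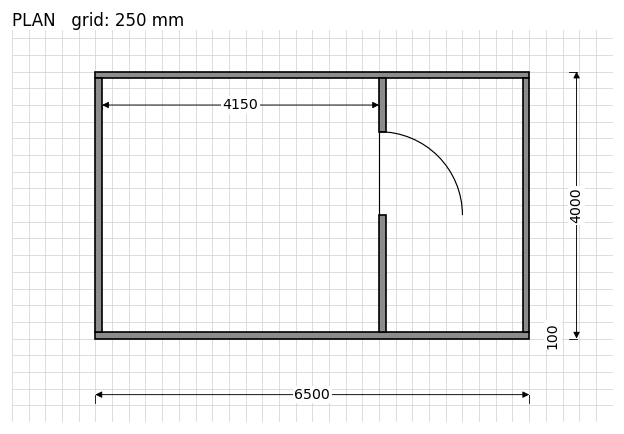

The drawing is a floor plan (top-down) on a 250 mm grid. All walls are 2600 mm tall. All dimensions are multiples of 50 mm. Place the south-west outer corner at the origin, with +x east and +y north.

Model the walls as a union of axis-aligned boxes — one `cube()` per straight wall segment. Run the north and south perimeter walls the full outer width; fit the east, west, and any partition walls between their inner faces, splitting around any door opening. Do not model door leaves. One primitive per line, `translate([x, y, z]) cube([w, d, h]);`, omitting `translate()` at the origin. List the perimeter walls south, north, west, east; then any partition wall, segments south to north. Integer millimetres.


cube([6500, 100, 2600]);
translate([0, 3900, 0]) cube([6500, 100, 2600]);
translate([0, 100, 0]) cube([100, 3800, 2600]);
translate([6400, 100, 0]) cube([100, 3800, 2600]);
translate([4250, 100, 0]) cube([100, 1750, 2600]);
translate([4250, 3100, 0]) cube([100, 800, 2600]);


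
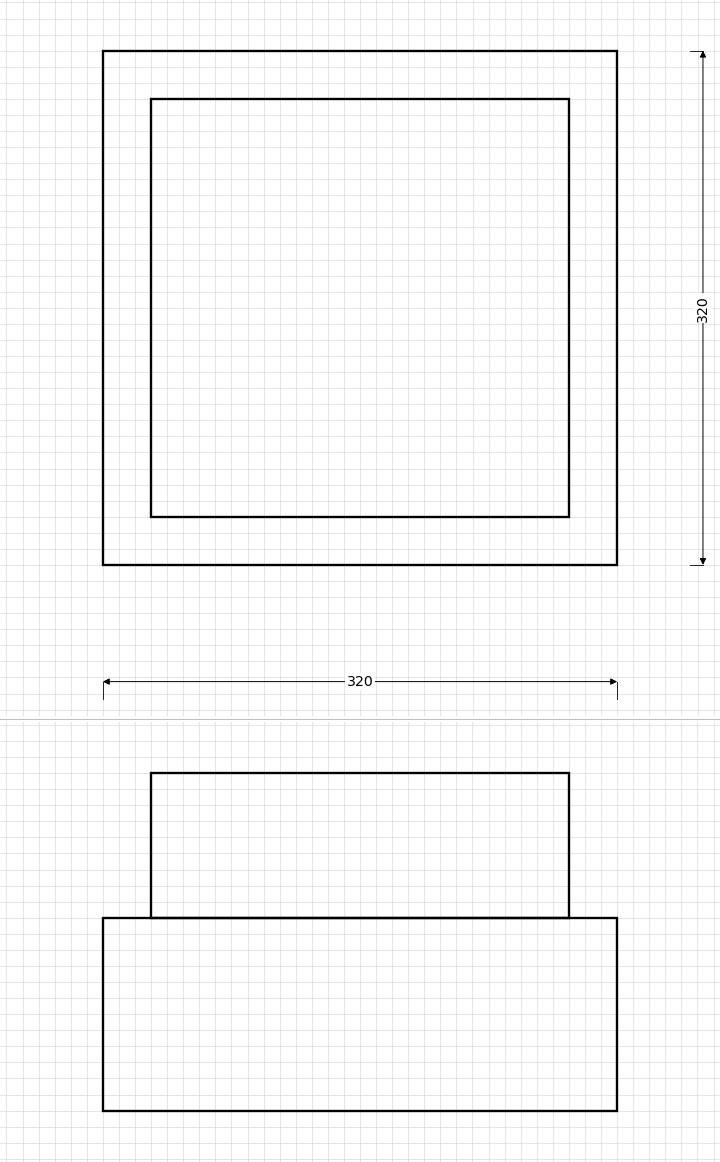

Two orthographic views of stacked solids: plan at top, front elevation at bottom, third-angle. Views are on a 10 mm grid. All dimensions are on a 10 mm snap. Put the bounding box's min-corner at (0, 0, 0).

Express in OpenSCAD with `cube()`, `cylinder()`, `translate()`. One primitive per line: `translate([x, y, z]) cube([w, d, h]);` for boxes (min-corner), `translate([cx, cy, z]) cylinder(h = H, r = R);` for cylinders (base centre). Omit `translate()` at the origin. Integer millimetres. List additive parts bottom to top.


cube([320, 320, 120]);
translate([30, 30, 120]) cube([260, 260, 90]);
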